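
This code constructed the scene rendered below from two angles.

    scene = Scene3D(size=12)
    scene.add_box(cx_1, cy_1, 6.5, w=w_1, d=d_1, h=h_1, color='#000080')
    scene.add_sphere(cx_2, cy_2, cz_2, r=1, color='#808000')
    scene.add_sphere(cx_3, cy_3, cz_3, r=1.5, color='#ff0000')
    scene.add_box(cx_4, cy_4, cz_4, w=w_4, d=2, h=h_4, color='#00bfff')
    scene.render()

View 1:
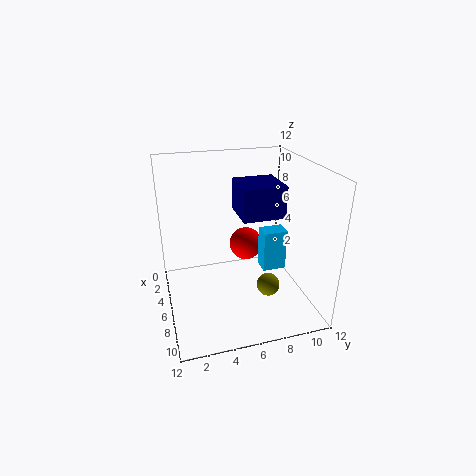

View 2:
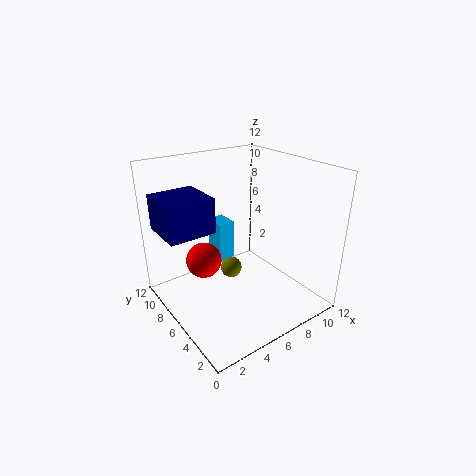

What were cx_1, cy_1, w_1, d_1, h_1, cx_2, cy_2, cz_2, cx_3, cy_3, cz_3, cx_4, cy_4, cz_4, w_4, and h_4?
cx_1 = 0.5; cy_1 = 7; w_1 = 4; d_1 = 4; h_1 = 3; cx_2 = 7; cy_2 = 8.5; cz_2 = 1.5; cx_3 = 3.5; cy_3 = 7.5; cz_3 = 4; cx_4 = 5.5; cy_4 = 8; cz_4 = 3; w_4 = 1.5; h_4 = 3.5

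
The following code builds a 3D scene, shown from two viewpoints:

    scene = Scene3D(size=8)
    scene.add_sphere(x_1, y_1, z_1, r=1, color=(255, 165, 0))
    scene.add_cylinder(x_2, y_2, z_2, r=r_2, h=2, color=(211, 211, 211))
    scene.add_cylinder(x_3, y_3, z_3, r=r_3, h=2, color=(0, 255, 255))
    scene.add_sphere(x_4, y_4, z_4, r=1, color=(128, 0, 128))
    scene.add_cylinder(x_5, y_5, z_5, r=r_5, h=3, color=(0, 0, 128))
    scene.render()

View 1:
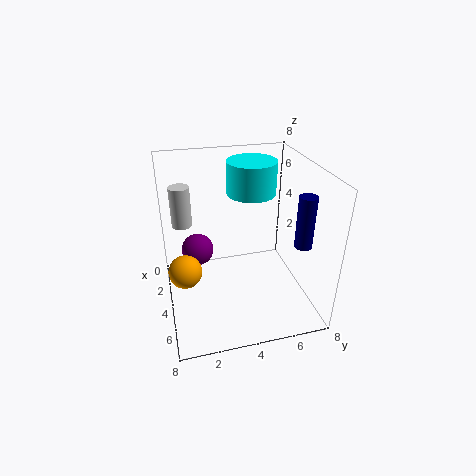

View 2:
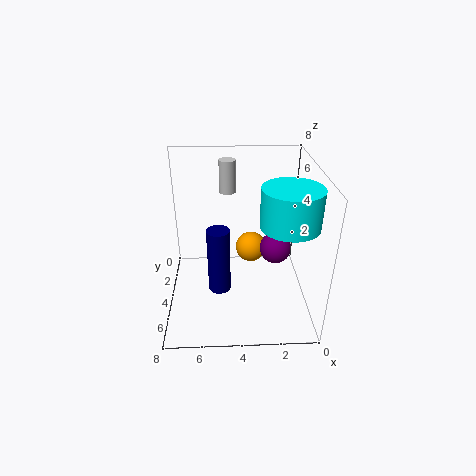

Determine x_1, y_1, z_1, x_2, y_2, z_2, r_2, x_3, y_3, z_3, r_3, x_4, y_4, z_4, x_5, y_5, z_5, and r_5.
x_1 = 3
y_1 = 1
z_1 = 1.5
x_2 = 4.5
y_2 = 1
z_2 = 5.5
r_2 = 0.5
x_3 = 1.5
y_3 = 5.5
z_3 = 5.5
r_3 = 1.5
x_4 = 1.5
y_4 = 2
z_4 = 2
x_5 = 5
y_5 = 7.5
z_5 = 3.5
r_5 = 0.5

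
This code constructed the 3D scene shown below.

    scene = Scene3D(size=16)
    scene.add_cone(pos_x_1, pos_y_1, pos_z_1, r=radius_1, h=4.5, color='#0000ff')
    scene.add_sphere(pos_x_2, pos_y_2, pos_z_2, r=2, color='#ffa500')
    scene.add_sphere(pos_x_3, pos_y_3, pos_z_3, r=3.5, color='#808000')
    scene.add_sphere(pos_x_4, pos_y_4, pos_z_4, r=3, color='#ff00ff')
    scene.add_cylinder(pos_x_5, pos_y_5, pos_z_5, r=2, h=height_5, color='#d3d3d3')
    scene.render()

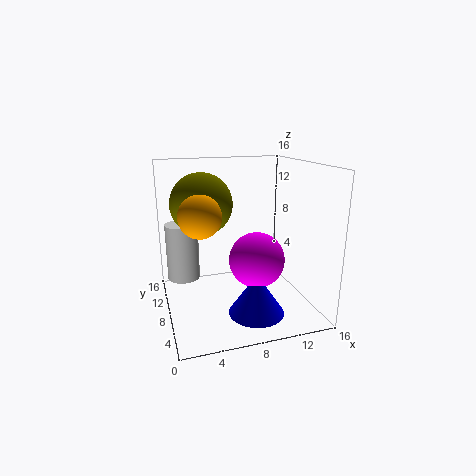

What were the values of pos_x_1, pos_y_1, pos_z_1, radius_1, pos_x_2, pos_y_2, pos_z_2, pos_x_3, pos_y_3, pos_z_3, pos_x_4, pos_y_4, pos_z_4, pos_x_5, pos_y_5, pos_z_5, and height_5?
pos_x_1 = 9; pos_y_1 = 4.5; pos_z_1 = 0.5; radius_1 = 3; pos_x_2 = 3; pos_y_2 = 3.5; pos_z_2 = 12; pos_x_3 = 4.5; pos_y_3 = 10.5; pos_z_3 = 11.5; pos_x_4 = 9.5; pos_y_4 = 6; pos_z_4 = 6; pos_x_5 = 2.5; pos_y_5 = 13.5; pos_z_5 = 1.5; height_5 = 7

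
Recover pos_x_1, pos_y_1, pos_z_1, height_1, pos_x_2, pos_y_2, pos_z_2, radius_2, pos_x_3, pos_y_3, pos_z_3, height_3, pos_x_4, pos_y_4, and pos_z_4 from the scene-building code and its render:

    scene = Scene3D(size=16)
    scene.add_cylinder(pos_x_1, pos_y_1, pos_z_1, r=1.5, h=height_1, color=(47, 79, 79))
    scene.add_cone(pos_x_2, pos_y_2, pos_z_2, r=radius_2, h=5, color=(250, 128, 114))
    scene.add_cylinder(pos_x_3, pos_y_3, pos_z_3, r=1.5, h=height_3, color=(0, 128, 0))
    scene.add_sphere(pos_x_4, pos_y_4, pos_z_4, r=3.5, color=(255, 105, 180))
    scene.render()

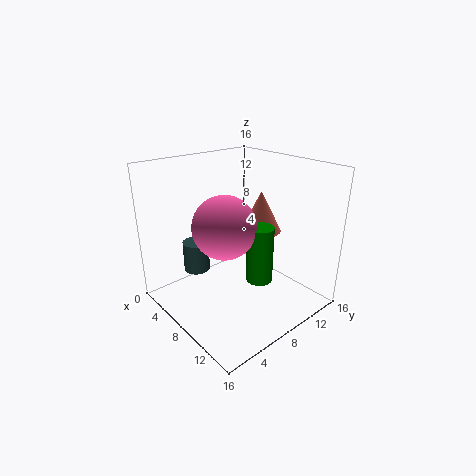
pos_x_1 = 4; pos_y_1 = 5; pos_z_1 = 3.5; height_1 = 3.5; pos_x_2 = 6.5; pos_y_2 = 13; pos_z_2 = 7; radius_2 = 2.5; pos_x_3 = 10; pos_y_3 = 9.5; pos_z_3 = 3; height_3 = 6.5; pos_x_4 = 7.5; pos_y_4 = 6.5; pos_z_4 = 9.5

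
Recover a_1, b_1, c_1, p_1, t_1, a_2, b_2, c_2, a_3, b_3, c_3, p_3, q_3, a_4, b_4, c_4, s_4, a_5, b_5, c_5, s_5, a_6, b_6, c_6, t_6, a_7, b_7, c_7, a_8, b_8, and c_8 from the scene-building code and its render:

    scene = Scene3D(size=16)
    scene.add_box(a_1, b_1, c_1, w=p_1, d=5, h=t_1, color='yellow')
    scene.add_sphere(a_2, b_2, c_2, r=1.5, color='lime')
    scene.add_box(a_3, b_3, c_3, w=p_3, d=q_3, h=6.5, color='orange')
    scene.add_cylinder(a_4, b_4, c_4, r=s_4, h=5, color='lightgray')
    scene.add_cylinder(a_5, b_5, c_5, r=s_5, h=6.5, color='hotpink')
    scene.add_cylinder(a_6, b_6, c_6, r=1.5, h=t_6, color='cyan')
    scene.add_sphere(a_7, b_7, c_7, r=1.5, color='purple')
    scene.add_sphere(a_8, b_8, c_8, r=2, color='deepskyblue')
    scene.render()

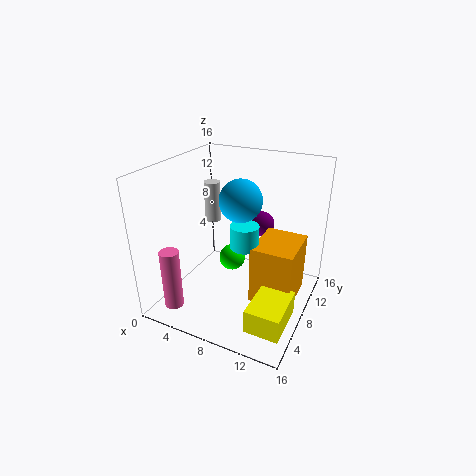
a_1 = 12
b_1 = 1
c_1 = 2
p_1 = 3.5
t_1 = 2.5
a_2 = 7
b_2 = 8.5
c_2 = 5
a_3 = 10.5
b_3 = 5.5
c_3 = 2
p_3 = 4.5
q_3 = 5.5
a_4 = 2.5
b_4 = 12
c_4 = 7.5
s_4 = 1
a_5 = 3.5
b_5 = 1.5
c_5 = 2
s_5 = 1
a_6 = 9.5
b_6 = 6.5
c_6 = 8
t_6 = 2.5
a_7 = 9
b_7 = 12.5
c_7 = 8
a_8 = 10
b_8 = 4.5
c_8 = 14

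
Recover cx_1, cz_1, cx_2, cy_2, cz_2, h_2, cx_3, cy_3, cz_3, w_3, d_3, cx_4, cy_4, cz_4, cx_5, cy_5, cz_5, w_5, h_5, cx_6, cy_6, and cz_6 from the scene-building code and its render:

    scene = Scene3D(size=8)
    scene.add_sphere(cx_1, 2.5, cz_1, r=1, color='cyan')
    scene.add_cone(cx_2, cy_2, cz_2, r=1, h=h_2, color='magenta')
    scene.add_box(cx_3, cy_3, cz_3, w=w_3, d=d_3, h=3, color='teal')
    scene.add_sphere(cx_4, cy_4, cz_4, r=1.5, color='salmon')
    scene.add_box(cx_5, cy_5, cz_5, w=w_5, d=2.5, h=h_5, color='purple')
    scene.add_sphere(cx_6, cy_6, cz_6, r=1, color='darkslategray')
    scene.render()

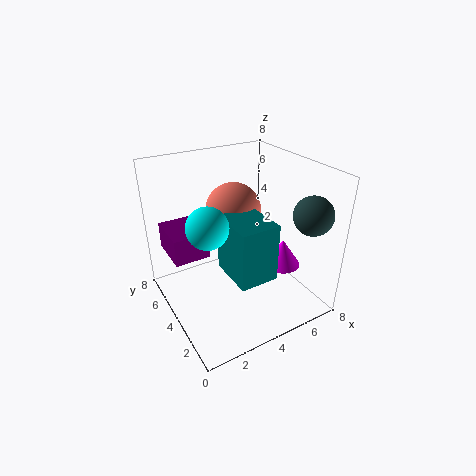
cx_1 = 1.5, cz_1 = 6, cx_2 = 6, cy_2 = 2.5, cz_2 = 2.5, h_2 = 1.5, cx_3 = 2.5, cy_3 = 1, cz_3 = 3, w_3 = 2, d_3 = 2.5, cx_4 = 4, cy_4 = 4.5, cz_4 = 5.5, cx_5 = 0.5, cy_5 = 4.5, cz_5 = 3, w_5 = 2, h_5 = 1.5, cx_6 = 6.5, cy_6 = 1, cz_6 = 6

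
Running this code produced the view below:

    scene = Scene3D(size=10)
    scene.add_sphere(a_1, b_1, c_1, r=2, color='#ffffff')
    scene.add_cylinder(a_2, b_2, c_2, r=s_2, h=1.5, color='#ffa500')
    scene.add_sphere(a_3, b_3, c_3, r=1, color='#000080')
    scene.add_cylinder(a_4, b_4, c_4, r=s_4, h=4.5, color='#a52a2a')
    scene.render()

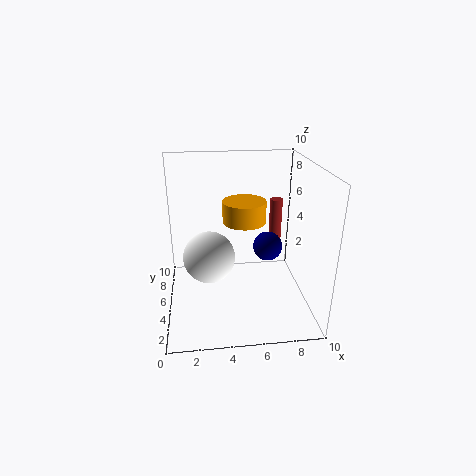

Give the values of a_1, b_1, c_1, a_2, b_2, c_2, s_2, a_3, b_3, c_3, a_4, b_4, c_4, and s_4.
a_1 = 3; b_1 = 7; c_1 = 2.5; a_2 = 5.5; b_2 = 5.5; c_2 = 6; s_2 = 1.5; a_3 = 7; b_3 = 4.5; c_3 = 4.5; a_4 = 8.5; b_4 = 8.5; c_4 = 2; s_4 = 0.5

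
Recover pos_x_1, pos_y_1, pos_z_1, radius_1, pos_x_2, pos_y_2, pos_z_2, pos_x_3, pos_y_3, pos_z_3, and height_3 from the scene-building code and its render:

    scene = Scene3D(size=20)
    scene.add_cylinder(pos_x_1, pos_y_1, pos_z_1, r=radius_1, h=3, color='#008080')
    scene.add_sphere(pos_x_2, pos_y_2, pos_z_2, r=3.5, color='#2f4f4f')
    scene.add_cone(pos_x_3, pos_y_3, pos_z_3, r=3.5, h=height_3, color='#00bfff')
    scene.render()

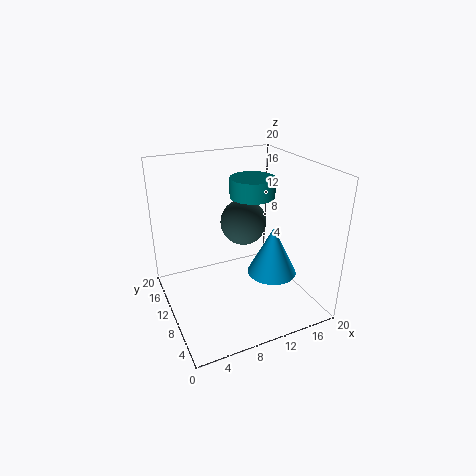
pos_x_1 = 15
pos_y_1 = 15.5
pos_z_1 = 13.5
radius_1 = 3.5
pos_x_2 = 13
pos_y_2 = 14.5
pos_z_2 = 10
pos_x_3 = 14.5
pos_y_3 = 8
pos_z_3 = 4.5
height_3 = 7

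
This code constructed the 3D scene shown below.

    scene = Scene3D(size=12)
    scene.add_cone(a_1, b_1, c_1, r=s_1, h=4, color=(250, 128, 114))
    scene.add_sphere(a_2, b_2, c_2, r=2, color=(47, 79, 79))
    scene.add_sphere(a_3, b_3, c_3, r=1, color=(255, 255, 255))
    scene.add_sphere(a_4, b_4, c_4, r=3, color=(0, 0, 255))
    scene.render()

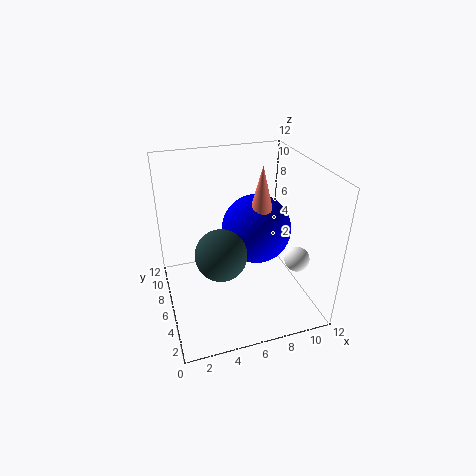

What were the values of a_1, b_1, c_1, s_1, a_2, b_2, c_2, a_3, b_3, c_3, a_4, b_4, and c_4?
a_1 = 8; b_1 = 6; c_1 = 8; s_1 = 1; a_2 = 4; b_2 = 4; c_2 = 6; a_3 = 10; b_3 = 3; c_3 = 5; a_4 = 8; b_4 = 7; c_4 = 6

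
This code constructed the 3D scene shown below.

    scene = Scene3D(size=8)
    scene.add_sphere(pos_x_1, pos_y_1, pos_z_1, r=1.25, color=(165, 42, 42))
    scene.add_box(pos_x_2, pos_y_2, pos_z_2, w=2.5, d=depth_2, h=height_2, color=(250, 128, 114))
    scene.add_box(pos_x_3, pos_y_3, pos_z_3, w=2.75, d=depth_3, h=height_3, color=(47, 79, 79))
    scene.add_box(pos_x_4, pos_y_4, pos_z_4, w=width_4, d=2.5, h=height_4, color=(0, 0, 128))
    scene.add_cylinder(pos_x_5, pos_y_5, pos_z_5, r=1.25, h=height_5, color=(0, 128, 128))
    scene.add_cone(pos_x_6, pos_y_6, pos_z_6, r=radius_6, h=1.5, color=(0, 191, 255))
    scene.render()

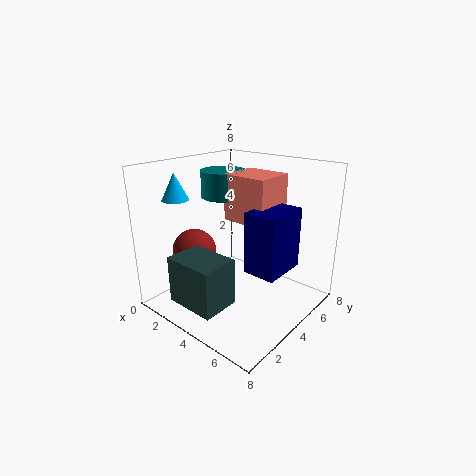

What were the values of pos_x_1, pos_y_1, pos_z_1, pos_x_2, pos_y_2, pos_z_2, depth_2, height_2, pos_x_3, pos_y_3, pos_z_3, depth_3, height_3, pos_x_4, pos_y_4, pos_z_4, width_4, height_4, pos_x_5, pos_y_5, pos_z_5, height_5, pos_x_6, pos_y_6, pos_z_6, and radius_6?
pos_x_1 = 1.75, pos_y_1 = 2.75, pos_z_1 = 3, pos_x_2 = 3.25, pos_y_2 = 3.75, pos_z_2 = 5, depth_2 = 2.25, height_2 = 2.5, pos_x_3 = 2.5, pos_y_3 = 0.25, pos_z_3 = 1.25, depth_3 = 2, height_3 = 2.5, pos_x_4 = 5.25, pos_y_4 = 3, pos_z_4 = 2.75, width_4 = 1.75, height_4 = 3.25, pos_x_5 = 2.5, pos_y_5 = 4.5, pos_z_5 = 6, height_5 = 1.5, pos_x_6 = 1, pos_y_6 = 2.25, pos_z_6 = 6, radius_6 = 0.75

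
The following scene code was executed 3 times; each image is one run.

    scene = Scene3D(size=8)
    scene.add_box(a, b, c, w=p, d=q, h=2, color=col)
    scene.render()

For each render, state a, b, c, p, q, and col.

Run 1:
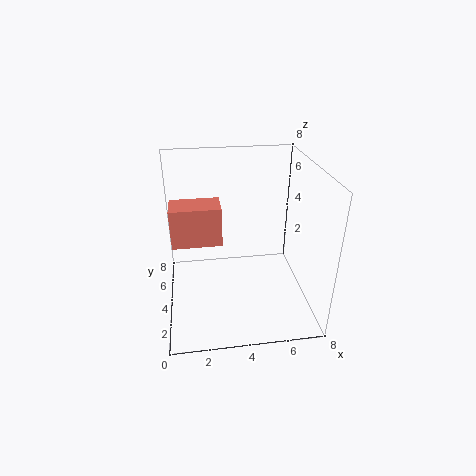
a = 0.5; b = 2.5; c = 4.5; p = 2.5; q = 1.5; col = 'salmon'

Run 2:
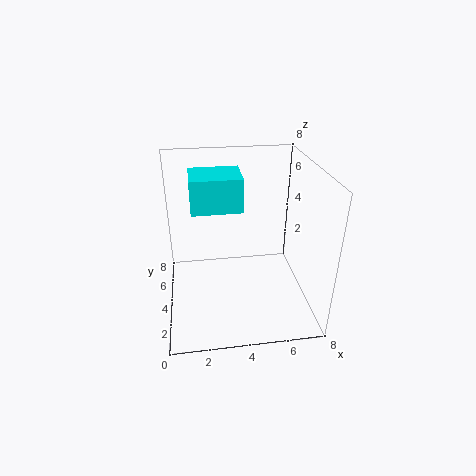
a = 1.5; b = 5; c = 5; p = 3; q = 2.5; col = 'cyan'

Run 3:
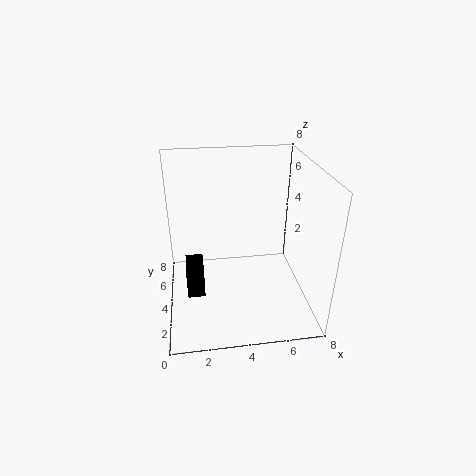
a = 1; b = 3.5; c = 0.5; p = 1; q = 1.5; col = 'black'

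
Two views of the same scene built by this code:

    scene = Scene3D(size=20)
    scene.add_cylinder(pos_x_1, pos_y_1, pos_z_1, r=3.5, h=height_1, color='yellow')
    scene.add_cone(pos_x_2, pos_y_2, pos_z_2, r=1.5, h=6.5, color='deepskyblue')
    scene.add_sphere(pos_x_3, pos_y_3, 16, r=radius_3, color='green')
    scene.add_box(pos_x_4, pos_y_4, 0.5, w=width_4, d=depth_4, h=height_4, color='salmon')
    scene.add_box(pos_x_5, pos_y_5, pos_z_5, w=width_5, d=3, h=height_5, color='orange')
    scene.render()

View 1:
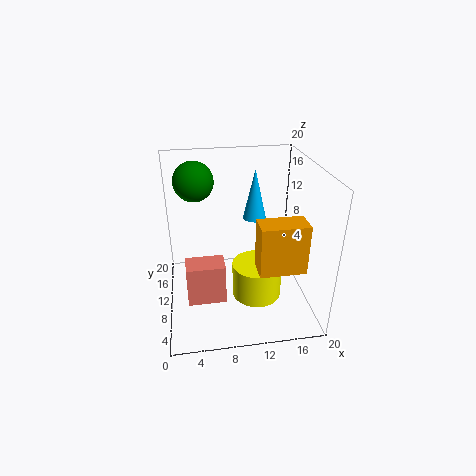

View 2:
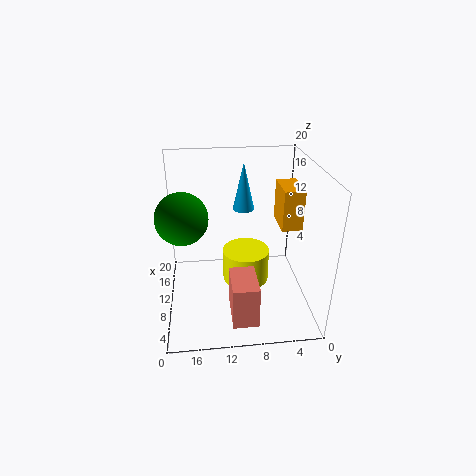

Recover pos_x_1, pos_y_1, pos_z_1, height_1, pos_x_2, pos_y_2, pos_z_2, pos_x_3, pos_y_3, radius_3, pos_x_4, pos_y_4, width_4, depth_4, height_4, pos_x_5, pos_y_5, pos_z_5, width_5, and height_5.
pos_x_1 = 12.5; pos_y_1 = 8.5; pos_z_1 = 1.5; height_1 = 5; pos_x_2 = 12; pos_y_2 = 9; pos_z_2 = 13.5; pos_x_3 = 4.5; pos_y_3 = 17; radius_3 = 3; pos_x_4 = 2.5; pos_y_4 = 8; width_4 = 5.5; depth_4 = 3.5; height_4 = 6; pos_x_5 = 11; pos_y_5 = 0.5; pos_z_5 = 10; width_5 = 5.5; height_5 = 6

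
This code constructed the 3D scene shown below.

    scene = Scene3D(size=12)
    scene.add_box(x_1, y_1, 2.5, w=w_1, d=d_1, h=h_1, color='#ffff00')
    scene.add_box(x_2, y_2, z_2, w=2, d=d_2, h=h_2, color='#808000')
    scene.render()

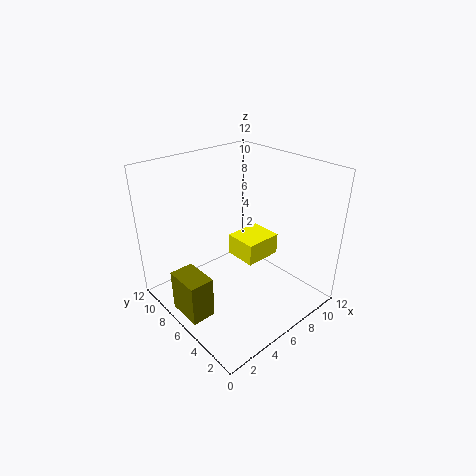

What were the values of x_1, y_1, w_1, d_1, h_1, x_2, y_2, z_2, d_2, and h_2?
x_1 = 7.5; y_1 = 6; w_1 = 3.5; d_1 = 3; h_1 = 2; x_2 = 0.5; y_2 = 5; z_2 = 0.5; d_2 = 3; h_2 = 3.5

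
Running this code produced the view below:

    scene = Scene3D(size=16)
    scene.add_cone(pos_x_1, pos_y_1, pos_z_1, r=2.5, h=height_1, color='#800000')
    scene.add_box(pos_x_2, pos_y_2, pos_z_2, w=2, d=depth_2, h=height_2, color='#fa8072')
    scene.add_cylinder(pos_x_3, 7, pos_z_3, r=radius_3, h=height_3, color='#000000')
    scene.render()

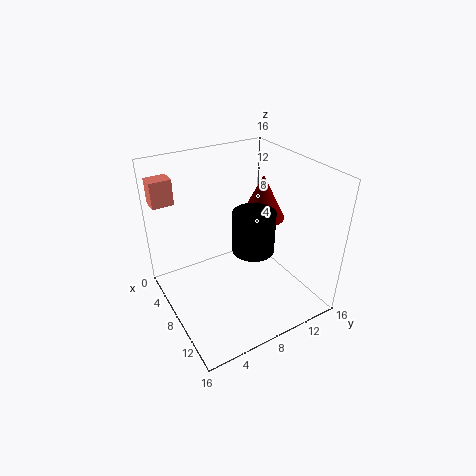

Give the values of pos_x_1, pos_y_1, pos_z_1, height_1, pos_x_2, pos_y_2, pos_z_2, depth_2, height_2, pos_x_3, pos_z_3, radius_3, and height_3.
pos_x_1 = 7.5; pos_y_1 = 11.5; pos_z_1 = 9.5; height_1 = 5; pos_x_2 = 0.5; pos_y_2 = 0.5; pos_z_2 = 11; depth_2 = 2.5; height_2 = 3; pos_x_3 = 12.5; pos_z_3 = 9.5; radius_3 = 2; height_3 = 4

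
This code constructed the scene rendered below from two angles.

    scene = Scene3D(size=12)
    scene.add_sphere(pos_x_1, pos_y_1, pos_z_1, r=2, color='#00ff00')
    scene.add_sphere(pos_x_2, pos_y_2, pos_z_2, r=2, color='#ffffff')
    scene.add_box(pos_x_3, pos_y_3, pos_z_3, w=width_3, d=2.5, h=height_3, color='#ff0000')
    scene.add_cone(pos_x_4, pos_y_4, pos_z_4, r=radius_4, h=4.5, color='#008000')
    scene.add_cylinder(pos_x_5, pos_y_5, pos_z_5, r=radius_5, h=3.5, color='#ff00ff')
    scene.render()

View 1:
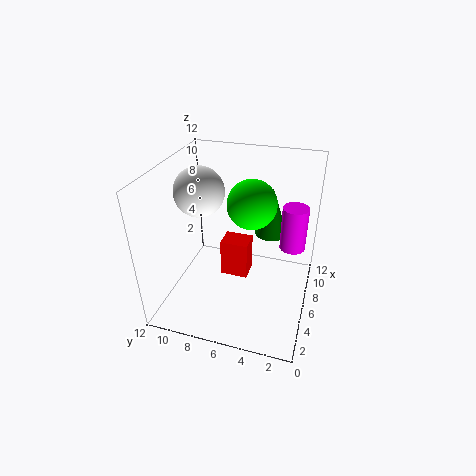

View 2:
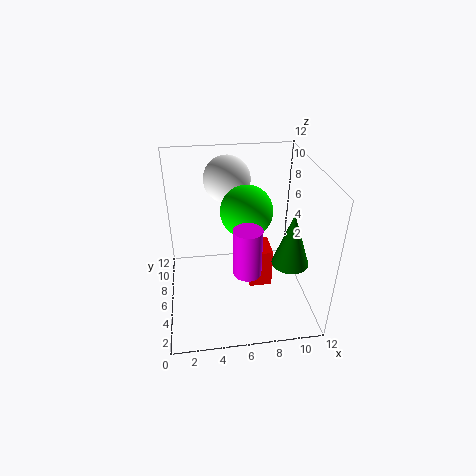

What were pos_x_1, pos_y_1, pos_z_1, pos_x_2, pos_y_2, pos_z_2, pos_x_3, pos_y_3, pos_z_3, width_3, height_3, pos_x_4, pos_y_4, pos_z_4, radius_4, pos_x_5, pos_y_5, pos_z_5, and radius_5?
pos_x_1 = 6.5, pos_y_1 = 5, pos_z_1 = 9, pos_x_2 = 5.5, pos_y_2 = 9, pos_z_2 = 10, pos_x_3 = 7, pos_y_3 = 5.5, pos_z_3 = 1, width_3 = 2, height_3 = 3.5, pos_x_4 = 10, pos_y_4 = 4, pos_z_4 = 4.5, radius_4 = 1.5, pos_x_5 = 6, pos_y_5 = 1.5, pos_z_5 = 6, radius_5 = 1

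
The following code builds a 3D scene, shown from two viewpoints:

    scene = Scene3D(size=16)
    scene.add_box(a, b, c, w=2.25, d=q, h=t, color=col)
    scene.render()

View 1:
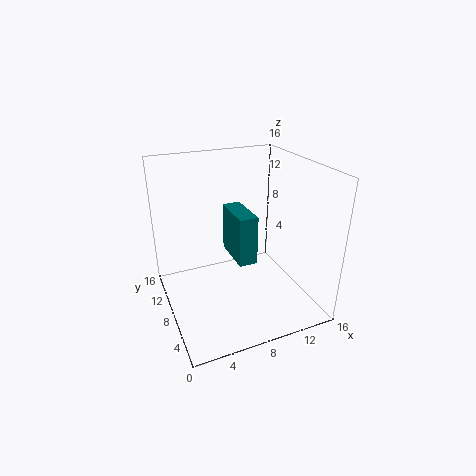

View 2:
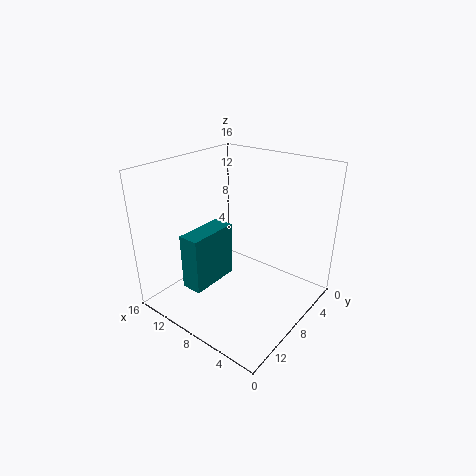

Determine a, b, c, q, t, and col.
a = 8.5
b = 8.5
c = 3.75
q = 5.5
t = 6
col = 'teal'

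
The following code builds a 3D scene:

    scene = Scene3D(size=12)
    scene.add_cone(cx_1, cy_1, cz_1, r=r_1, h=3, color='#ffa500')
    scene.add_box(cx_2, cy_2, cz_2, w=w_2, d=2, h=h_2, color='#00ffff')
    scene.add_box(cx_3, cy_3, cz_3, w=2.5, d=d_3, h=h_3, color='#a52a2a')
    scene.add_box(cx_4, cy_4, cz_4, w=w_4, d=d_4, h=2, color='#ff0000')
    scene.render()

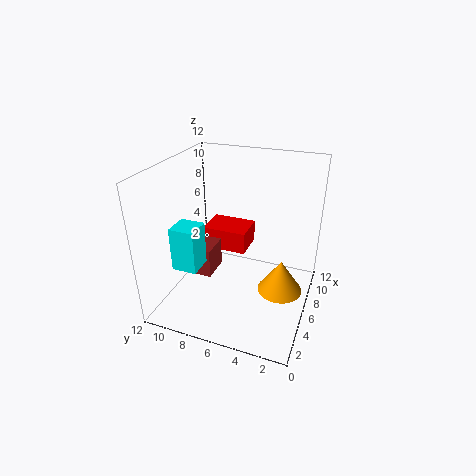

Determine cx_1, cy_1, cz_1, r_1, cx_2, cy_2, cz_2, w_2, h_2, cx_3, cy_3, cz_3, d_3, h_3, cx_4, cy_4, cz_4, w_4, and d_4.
cx_1 = 7.5; cy_1 = 2.5; cz_1 = 0.5; r_1 = 2; cx_2 = 2; cy_2 = 8; cz_2 = 4.5; w_2 = 2; h_2 = 3.5; cx_3 = 4.5; cy_3 = 8; cz_3 = 2.5; d_3 = 2; h_3 = 2.5; cx_4 = 7.5; cy_4 = 6; cz_4 = 3.5; w_4 = 3; d_4 = 4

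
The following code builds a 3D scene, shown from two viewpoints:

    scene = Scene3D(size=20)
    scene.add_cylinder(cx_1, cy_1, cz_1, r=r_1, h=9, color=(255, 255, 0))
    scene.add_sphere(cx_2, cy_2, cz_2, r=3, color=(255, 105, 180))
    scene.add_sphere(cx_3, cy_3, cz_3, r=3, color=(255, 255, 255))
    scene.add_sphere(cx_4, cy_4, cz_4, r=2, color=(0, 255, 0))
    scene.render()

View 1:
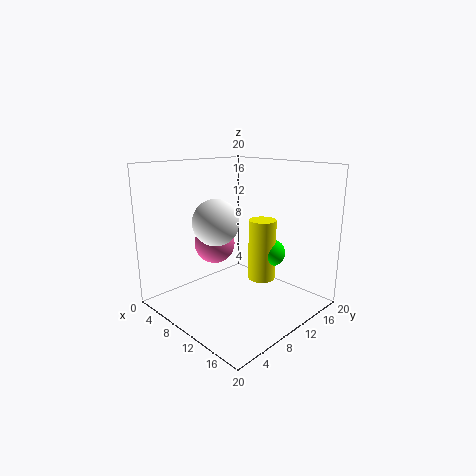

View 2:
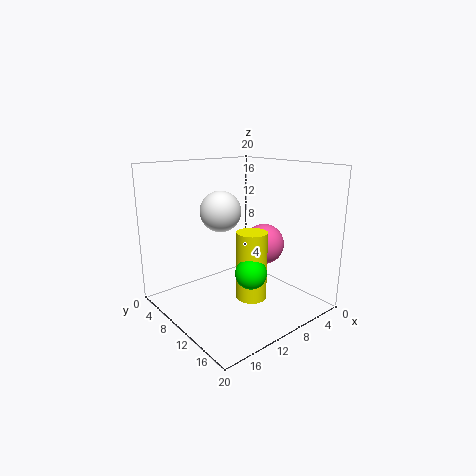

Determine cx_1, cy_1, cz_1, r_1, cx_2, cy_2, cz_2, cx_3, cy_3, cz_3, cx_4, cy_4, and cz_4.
cx_1 = 11; cy_1 = 14; cz_1 = 3; r_1 = 2; cx_2 = 5; cy_2 = 10; cz_2 = 8; cx_3 = 10; cy_3 = 6; cz_3 = 13; cx_4 = 12; cy_4 = 15; cz_4 = 7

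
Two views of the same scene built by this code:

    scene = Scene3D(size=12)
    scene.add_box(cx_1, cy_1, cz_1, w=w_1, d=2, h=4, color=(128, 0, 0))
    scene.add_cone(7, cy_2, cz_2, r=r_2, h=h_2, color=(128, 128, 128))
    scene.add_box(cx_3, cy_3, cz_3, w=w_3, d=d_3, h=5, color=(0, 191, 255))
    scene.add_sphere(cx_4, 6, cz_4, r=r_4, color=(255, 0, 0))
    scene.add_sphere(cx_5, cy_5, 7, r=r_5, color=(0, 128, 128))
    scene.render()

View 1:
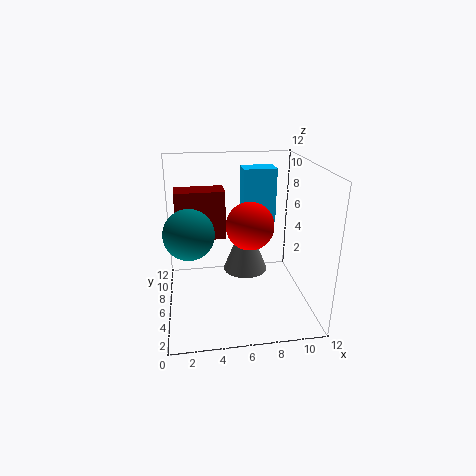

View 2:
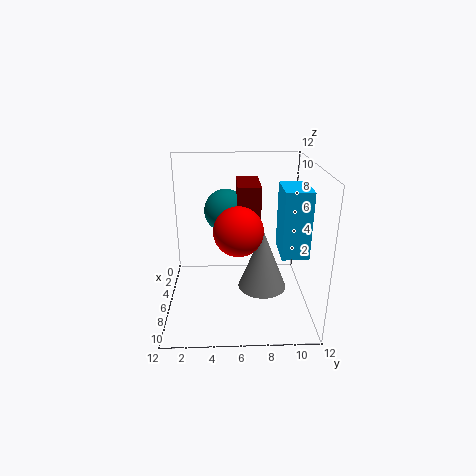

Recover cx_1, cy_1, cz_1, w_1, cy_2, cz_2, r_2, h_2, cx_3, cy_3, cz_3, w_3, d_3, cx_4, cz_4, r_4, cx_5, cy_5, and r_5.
cx_1 = 1, cy_1 = 6, cz_1 = 6, w_1 = 4, cy_2 = 8, cz_2 = 2, r_2 = 2, h_2 = 5, cx_3 = 7, cy_3 = 9, cz_3 = 6, w_3 = 3, d_3 = 2, cx_4 = 7, cz_4 = 7, r_4 = 2, cx_5 = 2, cy_5 = 5, r_5 = 2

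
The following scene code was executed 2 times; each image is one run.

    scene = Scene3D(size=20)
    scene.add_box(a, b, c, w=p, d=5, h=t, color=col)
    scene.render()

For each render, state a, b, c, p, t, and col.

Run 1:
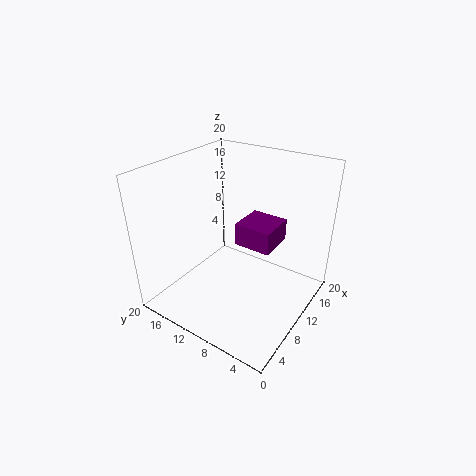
a = 8.5
b = 4.5
c = 10
p = 5
t = 3
col = 'purple'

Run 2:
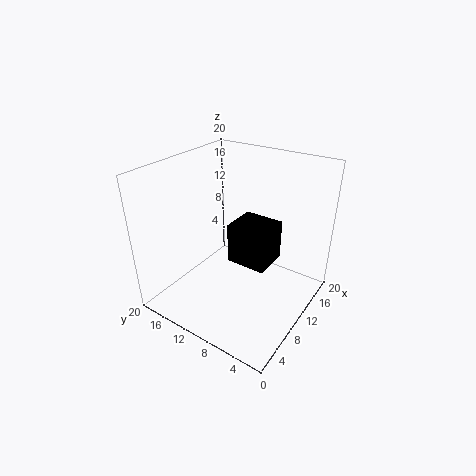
a = 5.5
b = 3.5
c = 9.5
p = 4.5
t = 5
col = 'black'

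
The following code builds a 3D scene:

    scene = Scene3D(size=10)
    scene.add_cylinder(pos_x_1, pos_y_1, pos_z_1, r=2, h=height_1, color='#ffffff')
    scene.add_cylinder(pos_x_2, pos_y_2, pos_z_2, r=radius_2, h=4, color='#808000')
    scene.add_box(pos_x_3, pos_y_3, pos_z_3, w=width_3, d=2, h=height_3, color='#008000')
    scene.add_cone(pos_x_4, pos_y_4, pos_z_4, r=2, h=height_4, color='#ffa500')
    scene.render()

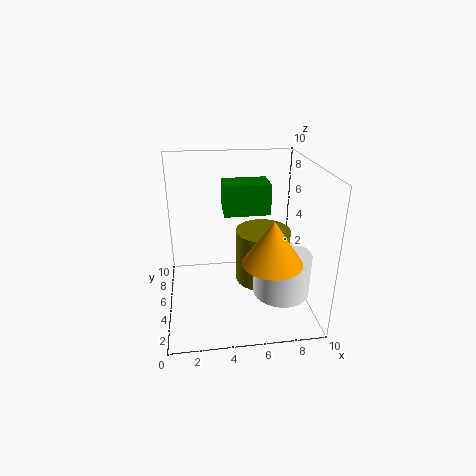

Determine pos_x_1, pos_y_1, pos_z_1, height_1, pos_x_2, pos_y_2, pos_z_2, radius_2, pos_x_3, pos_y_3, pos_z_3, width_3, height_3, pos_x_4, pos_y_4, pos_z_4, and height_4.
pos_x_1 = 8, pos_y_1 = 4, pos_z_1 = 1, height_1 = 3, pos_x_2 = 7, pos_y_2 = 6, pos_z_2 = 1, radius_2 = 2, pos_x_3 = 4, pos_y_3 = 4, pos_z_3 = 7, width_3 = 3, height_3 = 2, pos_x_4 = 7, pos_y_4 = 3, pos_z_4 = 4, height_4 = 3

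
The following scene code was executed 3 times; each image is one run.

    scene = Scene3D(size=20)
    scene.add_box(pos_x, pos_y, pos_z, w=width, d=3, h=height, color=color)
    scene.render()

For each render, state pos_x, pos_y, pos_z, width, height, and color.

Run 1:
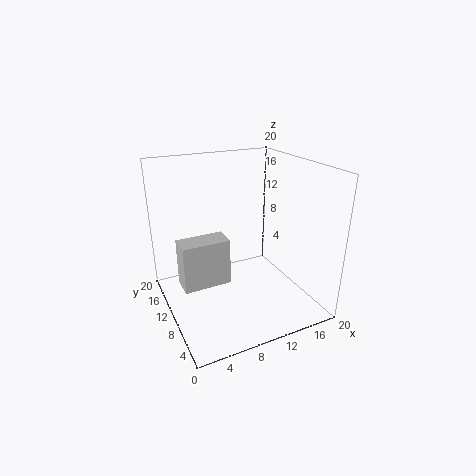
pos_x = 1
pos_y = 6
pos_z = 6
width = 6
height = 6
color = 'lightgray'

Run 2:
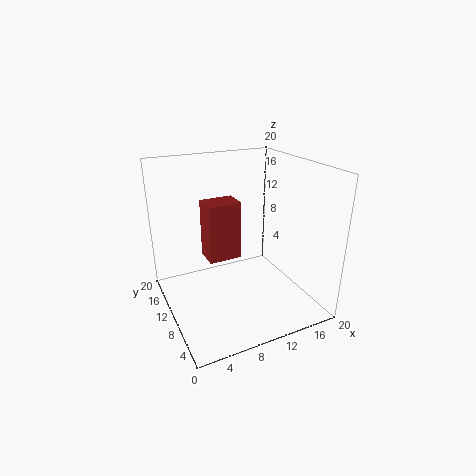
pos_x = 4
pos_y = 5
pos_z = 10
width = 4
height = 7
color = 'brown'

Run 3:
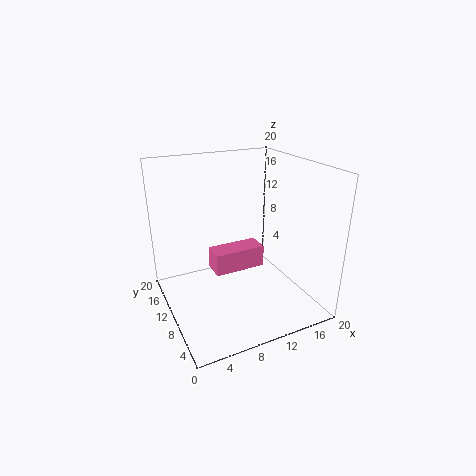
pos_x = 6
pos_y = 8
pos_z = 6
width = 7
height = 3
color = 'hotpink'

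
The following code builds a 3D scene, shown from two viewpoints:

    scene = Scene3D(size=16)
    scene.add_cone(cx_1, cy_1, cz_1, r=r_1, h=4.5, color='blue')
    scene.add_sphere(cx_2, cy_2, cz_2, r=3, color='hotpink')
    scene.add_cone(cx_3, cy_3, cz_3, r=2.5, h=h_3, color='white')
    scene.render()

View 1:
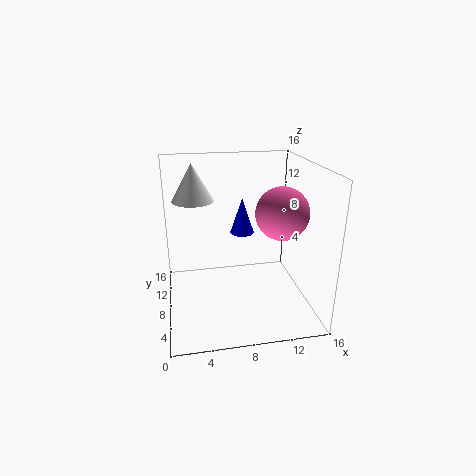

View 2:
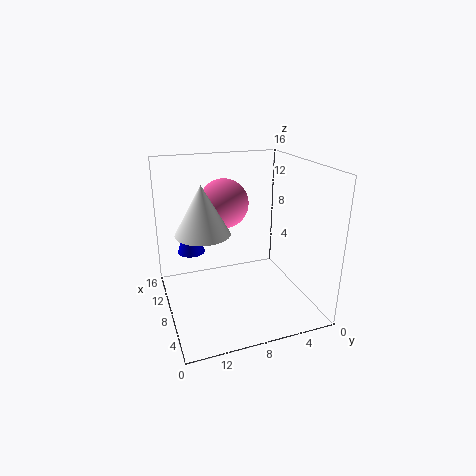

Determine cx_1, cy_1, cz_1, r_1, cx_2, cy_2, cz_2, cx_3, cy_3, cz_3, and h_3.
cx_1 = 9.5, cy_1 = 13, cz_1 = 6.5, r_1 = 1.5, cx_2 = 13, cy_2 = 8, cz_2 = 10.5, cx_3 = 3.5, cy_3 = 13, cz_3 = 11, h_3 = 4.5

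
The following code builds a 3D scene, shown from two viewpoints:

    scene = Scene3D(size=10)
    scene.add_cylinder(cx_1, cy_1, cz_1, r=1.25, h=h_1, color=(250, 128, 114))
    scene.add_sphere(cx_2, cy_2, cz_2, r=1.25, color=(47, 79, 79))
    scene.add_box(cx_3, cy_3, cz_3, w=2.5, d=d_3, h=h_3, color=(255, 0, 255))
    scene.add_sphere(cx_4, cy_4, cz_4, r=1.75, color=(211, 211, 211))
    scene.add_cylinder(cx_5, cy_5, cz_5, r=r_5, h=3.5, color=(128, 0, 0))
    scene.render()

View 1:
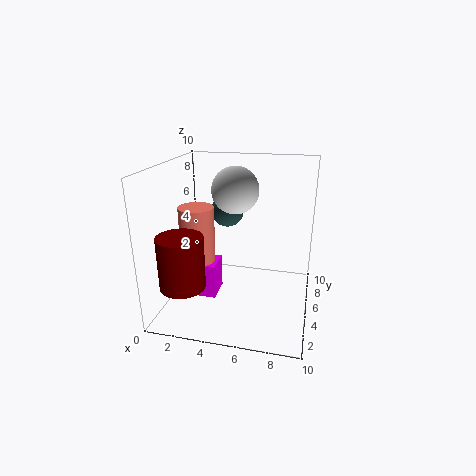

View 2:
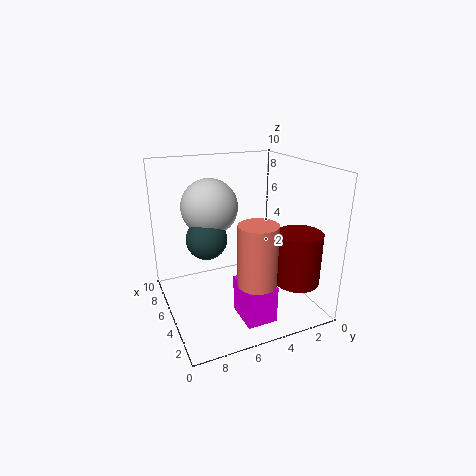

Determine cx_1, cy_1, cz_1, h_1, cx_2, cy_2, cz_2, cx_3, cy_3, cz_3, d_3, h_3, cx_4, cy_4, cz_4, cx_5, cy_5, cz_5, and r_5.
cx_1 = 2; cy_1 = 5; cz_1 = 3; h_1 = 4; cx_2 = 3.5; cy_2 = 7.75; cz_2 = 6; cx_3 = 1; cy_3 = 4; cz_3 = 0.5; d_3 = 2; h_3 = 2.5; cx_4 = 4.25; cy_4 = 7.25; cz_4 = 7.75; cx_5 = 2; cy_5 = 2; cz_5 = 2.5; r_5 = 1.5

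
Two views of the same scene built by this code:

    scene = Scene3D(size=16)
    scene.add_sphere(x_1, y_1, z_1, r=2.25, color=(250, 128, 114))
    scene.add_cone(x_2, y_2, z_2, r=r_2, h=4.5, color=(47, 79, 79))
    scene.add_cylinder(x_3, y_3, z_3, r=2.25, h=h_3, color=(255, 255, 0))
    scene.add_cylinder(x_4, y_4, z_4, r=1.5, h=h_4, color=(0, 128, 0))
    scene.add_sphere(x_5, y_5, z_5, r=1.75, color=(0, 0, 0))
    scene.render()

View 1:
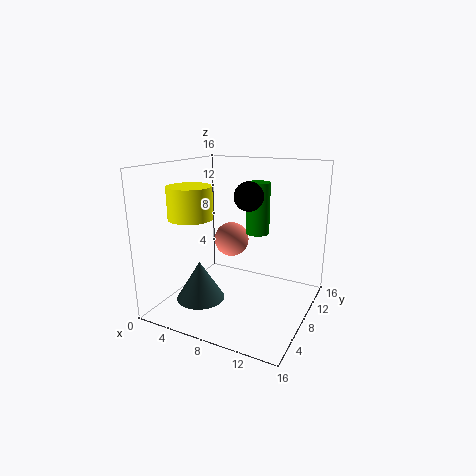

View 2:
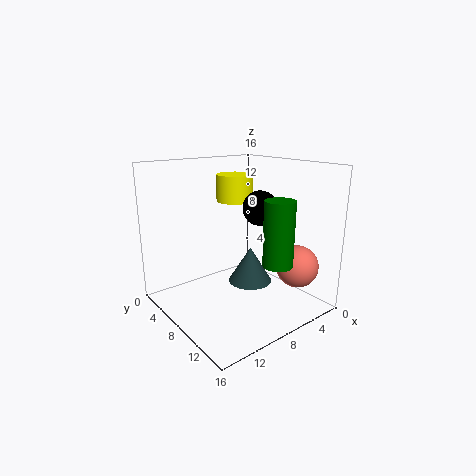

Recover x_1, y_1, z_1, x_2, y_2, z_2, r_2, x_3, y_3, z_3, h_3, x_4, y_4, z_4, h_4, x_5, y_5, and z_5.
x_1 = 4.25; y_1 = 13.5; z_1 = 5.5; x_2 = 4.25; y_2 = 5.75; z_2 = 0.75; r_2 = 2.75; x_3 = 5; y_3 = 3.5; z_3 = 11; h_3 = 3.25; x_4 = 7.75; y_4 = 14; z_4 = 6.75; h_4 = 6.5; x_5 = 7.75; y_5 = 11.25; z_5 = 12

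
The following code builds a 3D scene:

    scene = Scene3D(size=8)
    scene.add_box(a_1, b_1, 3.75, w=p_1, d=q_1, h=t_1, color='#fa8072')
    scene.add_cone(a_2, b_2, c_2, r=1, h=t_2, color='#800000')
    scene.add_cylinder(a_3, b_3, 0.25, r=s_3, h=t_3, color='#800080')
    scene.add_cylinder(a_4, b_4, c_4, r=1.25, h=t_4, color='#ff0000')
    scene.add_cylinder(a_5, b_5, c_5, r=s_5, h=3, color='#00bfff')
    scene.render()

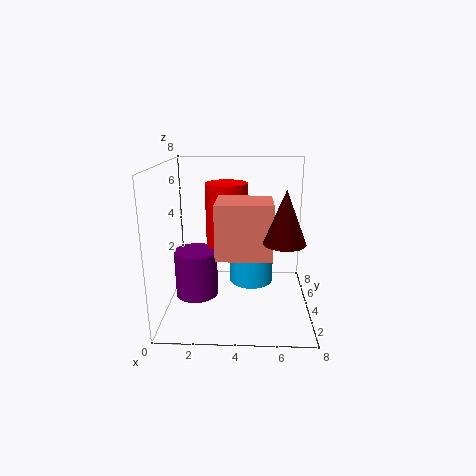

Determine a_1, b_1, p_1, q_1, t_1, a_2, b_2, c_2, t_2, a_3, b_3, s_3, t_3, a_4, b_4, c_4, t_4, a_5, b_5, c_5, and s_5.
a_1 = 3; b_1 = 1.25; p_1 = 2.75; q_1 = 2.25; t_1 = 2.75; a_2 = 6.25; b_2 = 1.25; c_2 = 4.75; t_2 = 2.5; a_3 = 1.5; b_3 = 4.5; s_3 = 1.25; t_3 = 2.75; a_4 = 3.25; b_4 = 5.75; c_4 = 2.75; t_4 = 4; a_5 = 4.75; b_5 = 4.5; c_5 = 1.25; s_5 = 1.25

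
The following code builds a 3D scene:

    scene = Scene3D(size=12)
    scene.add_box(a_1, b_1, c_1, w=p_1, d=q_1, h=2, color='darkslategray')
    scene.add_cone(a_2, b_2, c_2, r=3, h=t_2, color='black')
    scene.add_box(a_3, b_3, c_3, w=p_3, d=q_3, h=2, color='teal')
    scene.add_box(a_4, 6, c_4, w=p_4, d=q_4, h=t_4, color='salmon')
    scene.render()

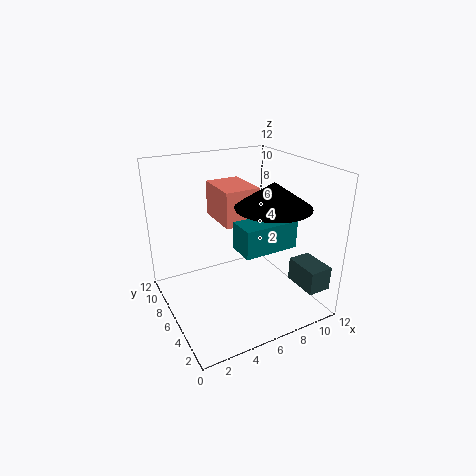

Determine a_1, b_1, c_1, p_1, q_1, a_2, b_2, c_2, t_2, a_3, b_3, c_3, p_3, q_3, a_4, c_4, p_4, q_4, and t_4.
a_1 = 10; b_1 = 1; c_1 = 2; p_1 = 2; q_1 = 3; a_2 = 8; b_2 = 4; c_2 = 9; t_2 = 2; a_3 = 4; b_3 = 1; c_3 = 7; p_3 = 4; q_3 = 2; a_4 = 5; c_4 = 7; p_4 = 3; q_4 = 4; t_4 = 3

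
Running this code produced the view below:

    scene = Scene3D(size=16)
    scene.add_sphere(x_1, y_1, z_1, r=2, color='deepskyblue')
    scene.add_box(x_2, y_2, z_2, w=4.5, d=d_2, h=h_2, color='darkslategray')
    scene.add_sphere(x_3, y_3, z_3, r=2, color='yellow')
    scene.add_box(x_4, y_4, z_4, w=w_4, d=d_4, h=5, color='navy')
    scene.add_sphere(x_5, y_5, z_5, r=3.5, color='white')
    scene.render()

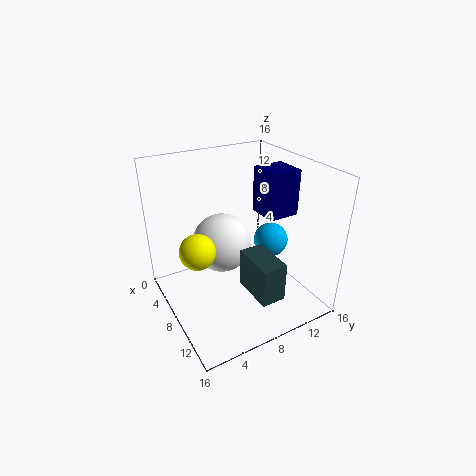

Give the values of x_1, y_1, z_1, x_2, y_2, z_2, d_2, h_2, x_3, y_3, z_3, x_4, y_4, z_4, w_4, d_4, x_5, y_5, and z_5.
x_1 = 8
y_1 = 12.5
z_1 = 6.5
x_2 = 11
y_2 = 6.5
z_2 = 4.5
d_2 = 2.5
h_2 = 4
x_3 = 7
y_3 = 3.5
z_3 = 7
x_4 = 7
y_4 = 10.5
z_4 = 10.5
w_4 = 3.5
d_4 = 3.5
x_5 = 5
y_5 = 7.5
z_5 = 6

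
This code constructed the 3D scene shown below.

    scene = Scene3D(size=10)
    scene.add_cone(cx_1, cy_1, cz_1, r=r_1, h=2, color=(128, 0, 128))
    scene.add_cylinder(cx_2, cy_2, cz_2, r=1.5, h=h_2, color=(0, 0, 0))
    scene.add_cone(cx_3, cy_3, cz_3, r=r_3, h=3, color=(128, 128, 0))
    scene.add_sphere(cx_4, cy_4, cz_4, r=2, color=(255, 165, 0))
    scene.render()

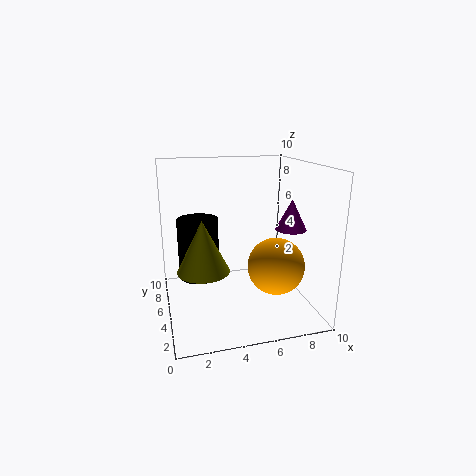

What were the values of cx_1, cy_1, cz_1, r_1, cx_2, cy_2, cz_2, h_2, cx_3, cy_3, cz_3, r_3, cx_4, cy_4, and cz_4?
cx_1 = 8; cy_1 = 3; cz_1 = 6; r_1 = 1; cx_2 = 2.5; cy_2 = 7; cz_2 = 1.5; h_2 = 4.5; cx_3 = 2; cy_3 = 1.5; cz_3 = 4.5; r_3 = 1.5; cx_4 = 7.5; cy_4 = 4; cz_4 = 3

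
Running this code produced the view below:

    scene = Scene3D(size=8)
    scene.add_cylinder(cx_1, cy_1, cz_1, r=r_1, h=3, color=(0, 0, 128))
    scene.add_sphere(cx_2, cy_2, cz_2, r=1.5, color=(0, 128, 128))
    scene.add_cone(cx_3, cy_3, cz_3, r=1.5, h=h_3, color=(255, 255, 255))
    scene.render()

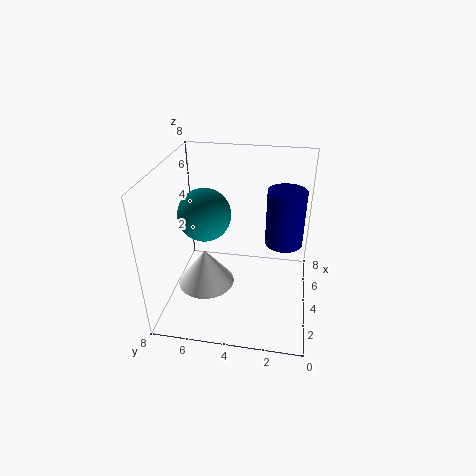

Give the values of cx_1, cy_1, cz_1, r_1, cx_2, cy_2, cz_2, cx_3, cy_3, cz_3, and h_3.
cx_1 = 4
cy_1 = 1.5
cz_1 = 4
r_1 = 1
cx_2 = 4.5
cy_2 = 6
cz_2 = 5
cx_3 = 2.5
cy_3 = 5.5
cz_3 = 2
h_3 = 2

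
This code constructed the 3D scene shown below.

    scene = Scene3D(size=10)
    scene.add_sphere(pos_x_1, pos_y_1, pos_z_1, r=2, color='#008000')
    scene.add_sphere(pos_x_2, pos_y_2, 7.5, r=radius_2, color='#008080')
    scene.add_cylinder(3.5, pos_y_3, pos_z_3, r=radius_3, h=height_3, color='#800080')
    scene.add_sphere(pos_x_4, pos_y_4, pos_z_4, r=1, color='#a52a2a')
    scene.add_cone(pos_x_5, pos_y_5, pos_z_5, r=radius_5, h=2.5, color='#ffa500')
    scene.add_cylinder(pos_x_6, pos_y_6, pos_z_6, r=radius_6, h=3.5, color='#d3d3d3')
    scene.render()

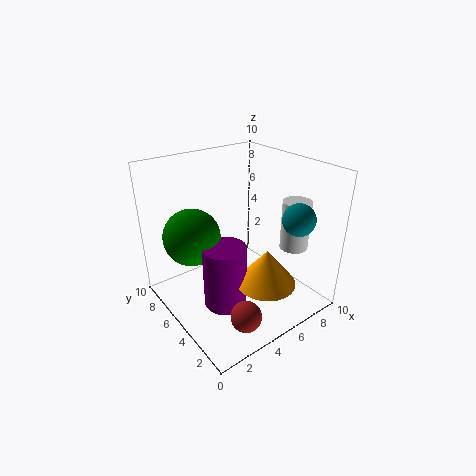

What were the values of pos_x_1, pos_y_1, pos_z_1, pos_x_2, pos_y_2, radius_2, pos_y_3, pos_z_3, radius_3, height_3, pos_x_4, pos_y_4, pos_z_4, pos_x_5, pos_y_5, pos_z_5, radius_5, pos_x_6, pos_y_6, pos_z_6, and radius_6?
pos_x_1 = 2.5
pos_y_1 = 7
pos_z_1 = 5
pos_x_2 = 6.5
pos_y_2 = 1
radius_2 = 1
pos_y_3 = 4.5
pos_z_3 = 0.5
radius_3 = 1.5
height_3 = 4.5
pos_x_4 = 3
pos_y_4 = 1.5
pos_z_4 = 1.5
pos_x_5 = 5.5
pos_y_5 = 2.5
pos_z_5 = 2.5
radius_5 = 2
pos_x_6 = 8.5
pos_y_6 = 3
pos_z_6 = 4
radius_6 = 1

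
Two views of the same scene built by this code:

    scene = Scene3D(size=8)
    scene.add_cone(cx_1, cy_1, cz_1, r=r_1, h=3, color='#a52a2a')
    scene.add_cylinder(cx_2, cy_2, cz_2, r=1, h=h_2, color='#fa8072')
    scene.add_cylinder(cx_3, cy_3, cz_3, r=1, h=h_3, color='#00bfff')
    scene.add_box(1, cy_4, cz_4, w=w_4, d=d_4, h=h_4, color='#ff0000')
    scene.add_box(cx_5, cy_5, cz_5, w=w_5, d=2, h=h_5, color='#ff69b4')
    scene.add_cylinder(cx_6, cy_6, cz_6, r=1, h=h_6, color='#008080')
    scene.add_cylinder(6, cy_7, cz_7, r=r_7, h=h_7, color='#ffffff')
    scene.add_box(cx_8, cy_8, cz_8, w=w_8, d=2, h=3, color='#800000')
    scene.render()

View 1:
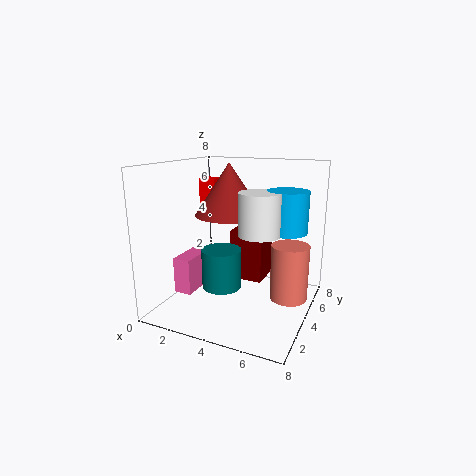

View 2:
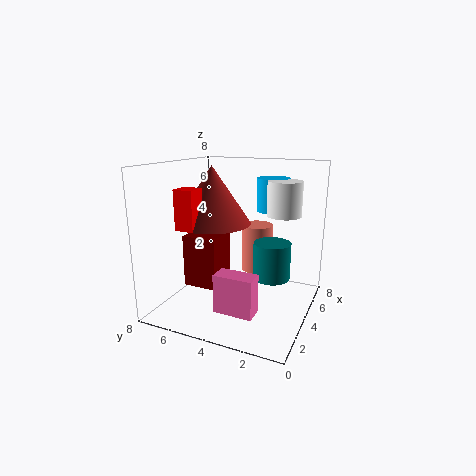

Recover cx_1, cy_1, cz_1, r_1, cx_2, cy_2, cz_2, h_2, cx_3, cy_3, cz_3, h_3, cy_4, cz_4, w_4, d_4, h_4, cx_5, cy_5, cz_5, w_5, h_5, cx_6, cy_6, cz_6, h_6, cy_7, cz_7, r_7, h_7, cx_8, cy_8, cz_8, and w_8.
cx_1 = 3; cy_1 = 5; cz_1 = 5; r_1 = 2; cx_2 = 7; cy_2 = 4; cz_2 = 1; h_2 = 3; cx_3 = 7; cy_3 = 3; cz_3 = 5; h_3 = 2; cy_4 = 5; cz_4 = 5; w_4 = 1; d_4 = 1; h_4 = 2; cx_5 = 1; cy_5 = 2; cz_5 = 1; w_5 = 1; h_5 = 2; cx_6 = 4; cy_6 = 2; cz_6 = 2; h_6 = 2; cy_7 = 2; cz_7 = 5; r_7 = 1; h_7 = 2; cx_8 = 3; cy_8 = 5; cz_8 = 1; w_8 = 2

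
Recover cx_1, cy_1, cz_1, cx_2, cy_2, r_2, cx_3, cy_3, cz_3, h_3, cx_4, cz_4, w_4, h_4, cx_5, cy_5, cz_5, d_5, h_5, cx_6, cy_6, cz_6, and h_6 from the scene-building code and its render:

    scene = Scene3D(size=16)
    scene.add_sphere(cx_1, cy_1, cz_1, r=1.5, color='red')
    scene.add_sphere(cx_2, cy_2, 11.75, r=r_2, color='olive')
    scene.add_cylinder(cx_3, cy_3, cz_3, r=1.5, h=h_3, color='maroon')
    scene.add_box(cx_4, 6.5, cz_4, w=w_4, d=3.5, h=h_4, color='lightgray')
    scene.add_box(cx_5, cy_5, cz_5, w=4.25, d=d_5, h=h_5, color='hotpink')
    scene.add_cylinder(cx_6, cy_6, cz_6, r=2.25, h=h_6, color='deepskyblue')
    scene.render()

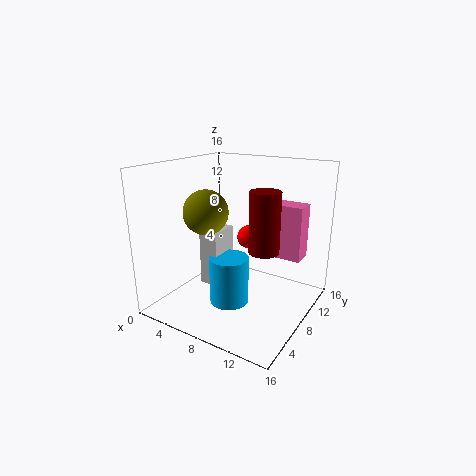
cx_1 = 6.25
cy_1 = 13.5
cz_1 = 6
cx_2 = 6.75
cy_2 = 4
r_2 = 2.25
cx_3 = 12.5
cy_3 = 5.5
cz_3 = 8.25
h_3 = 6
cx_4 = 3.75
cz_4 = 2
w_4 = 2.25
h_4 = 6.5
cx_5 = 10.75
cy_5 = 8.5
cz_5 = 6.5
d_5 = 2.25
h_5 = 5.75
cx_6 = 7.25
cy_6 = 7.25
cz_6 = 0.25
h_6 = 5.5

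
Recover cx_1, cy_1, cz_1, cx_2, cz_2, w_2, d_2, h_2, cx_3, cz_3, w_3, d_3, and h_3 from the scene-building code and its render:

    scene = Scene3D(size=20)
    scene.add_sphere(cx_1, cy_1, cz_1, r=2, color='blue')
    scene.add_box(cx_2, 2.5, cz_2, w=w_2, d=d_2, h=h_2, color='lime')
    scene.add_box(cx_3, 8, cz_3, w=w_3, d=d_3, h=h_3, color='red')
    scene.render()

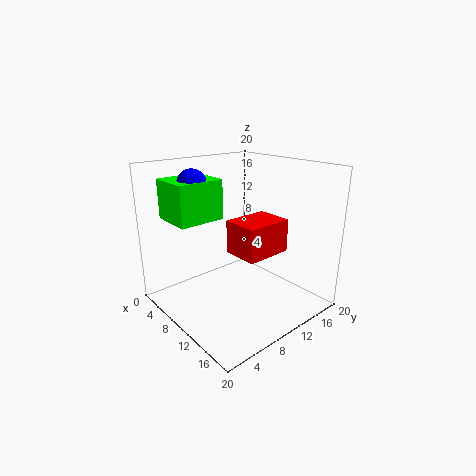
cx_1 = 6, cy_1 = 5.5, cz_1 = 17.5, cx_2 = 2, cz_2 = 12.5, w_2 = 6, d_2 = 6.5, h_2 = 5.5, cx_3 = 10, cz_3 = 8.5, w_3 = 5, d_3 = 6.5, h_3 = 4.5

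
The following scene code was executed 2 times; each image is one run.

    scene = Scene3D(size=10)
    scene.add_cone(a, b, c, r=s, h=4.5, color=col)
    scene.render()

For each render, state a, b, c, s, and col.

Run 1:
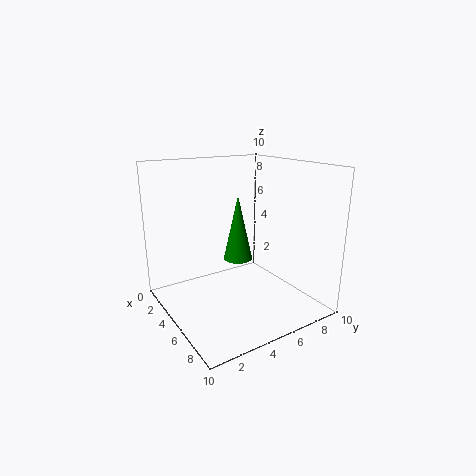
a = 5
b = 5
c = 3.5
s = 1
col = 'green'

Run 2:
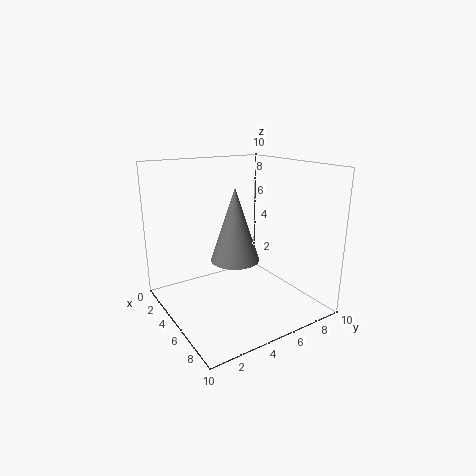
a = 7
b = 3.5
c = 4.5
s = 1.5
col = 'gray'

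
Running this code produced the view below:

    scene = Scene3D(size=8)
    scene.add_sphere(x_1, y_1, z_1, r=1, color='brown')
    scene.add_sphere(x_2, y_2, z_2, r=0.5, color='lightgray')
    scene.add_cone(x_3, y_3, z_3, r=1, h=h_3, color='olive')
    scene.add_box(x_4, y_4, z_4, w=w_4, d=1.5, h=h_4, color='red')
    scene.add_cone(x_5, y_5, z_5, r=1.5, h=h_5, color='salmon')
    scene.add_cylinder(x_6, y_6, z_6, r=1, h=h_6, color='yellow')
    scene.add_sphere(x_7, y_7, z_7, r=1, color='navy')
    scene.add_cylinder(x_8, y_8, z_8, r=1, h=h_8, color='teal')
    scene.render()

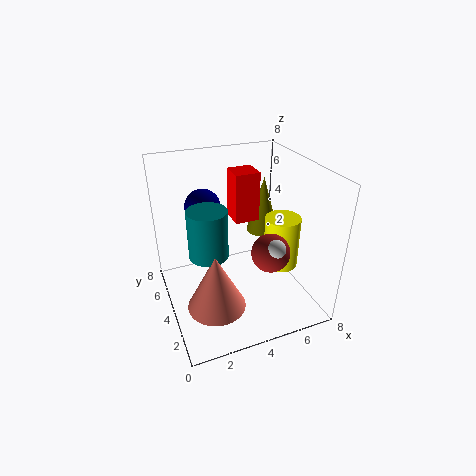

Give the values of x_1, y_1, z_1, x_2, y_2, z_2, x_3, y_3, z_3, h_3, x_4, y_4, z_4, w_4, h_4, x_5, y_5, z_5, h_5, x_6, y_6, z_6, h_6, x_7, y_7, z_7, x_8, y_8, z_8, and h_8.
x_1 = 5
y_1 = 2
z_1 = 4
x_2 = 5
y_2 = 1.5
z_2 = 4.5
x_3 = 6.5
y_3 = 6
z_3 = 3
h_3 = 3.5
x_4 = 4.5
y_4 = 5.5
z_4 = 4
w_4 = 1.5
h_4 = 3
x_5 = 2
y_5 = 2
z_5 = 1.5
h_5 = 3
x_6 = 6.5
y_6 = 3.5
z_6 = 2
h_6 = 3
x_7 = 2.5
y_7 = 5.5
z_7 = 5.5
x_8 = 2
y_8 = 3
z_8 = 4
h_8 = 2.5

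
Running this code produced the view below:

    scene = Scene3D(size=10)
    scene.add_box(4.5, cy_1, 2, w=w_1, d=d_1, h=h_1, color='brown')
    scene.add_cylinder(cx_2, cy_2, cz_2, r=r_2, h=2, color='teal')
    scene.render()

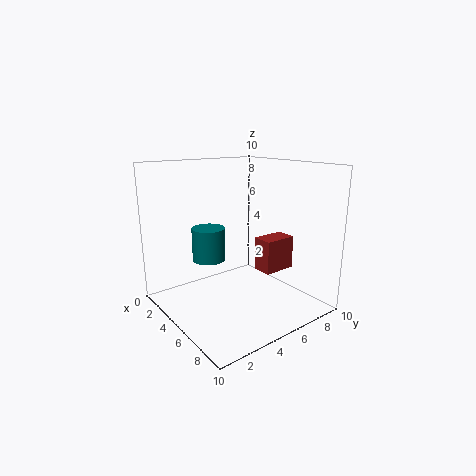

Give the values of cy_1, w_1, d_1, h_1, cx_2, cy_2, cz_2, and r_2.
cy_1 = 7; w_1 = 1.5; d_1 = 2.5; h_1 = 2.5; cx_2 = 6; cy_2 = 2; cz_2 = 4.5; r_2 = 1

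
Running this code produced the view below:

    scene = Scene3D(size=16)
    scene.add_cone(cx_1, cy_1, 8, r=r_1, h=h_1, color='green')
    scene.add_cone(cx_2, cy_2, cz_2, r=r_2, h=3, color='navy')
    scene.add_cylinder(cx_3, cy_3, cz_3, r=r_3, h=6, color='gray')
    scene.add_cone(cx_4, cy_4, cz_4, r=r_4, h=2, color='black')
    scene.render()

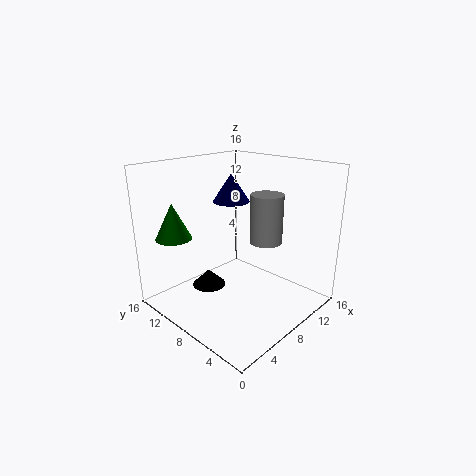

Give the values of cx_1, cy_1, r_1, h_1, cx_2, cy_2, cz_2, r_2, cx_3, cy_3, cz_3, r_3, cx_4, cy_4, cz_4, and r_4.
cx_1 = 3; cy_1 = 13; r_1 = 2; h_1 = 4; cx_2 = 8; cy_2 = 9; cz_2 = 12; r_2 = 2; cx_3 = 13; cy_3 = 8; cz_3 = 6; r_3 = 2; cx_4 = 7; cy_4 = 12; cz_4 = 1; r_4 = 2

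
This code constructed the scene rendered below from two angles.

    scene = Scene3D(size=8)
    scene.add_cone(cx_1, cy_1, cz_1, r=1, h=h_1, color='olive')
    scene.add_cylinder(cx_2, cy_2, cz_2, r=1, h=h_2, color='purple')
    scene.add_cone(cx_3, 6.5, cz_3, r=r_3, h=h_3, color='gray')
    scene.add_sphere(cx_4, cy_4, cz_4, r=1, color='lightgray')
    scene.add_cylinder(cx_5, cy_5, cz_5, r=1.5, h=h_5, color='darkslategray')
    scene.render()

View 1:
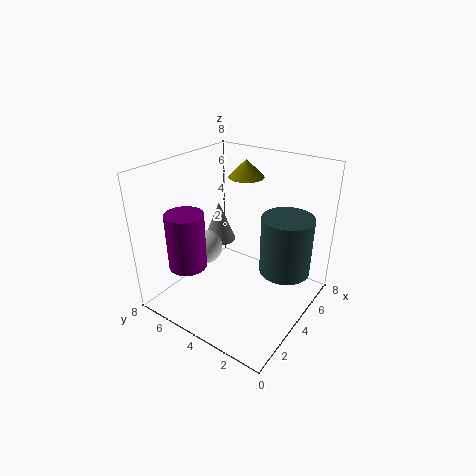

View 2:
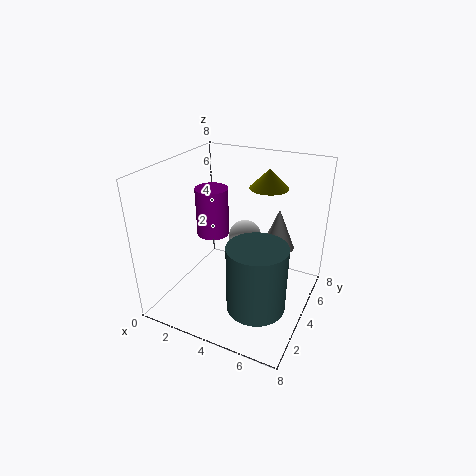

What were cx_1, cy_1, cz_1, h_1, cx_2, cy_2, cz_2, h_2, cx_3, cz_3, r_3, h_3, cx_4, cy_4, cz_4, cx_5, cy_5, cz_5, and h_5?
cx_1 = 5.5; cy_1 = 4.5; cz_1 = 7; h_1 = 1; cx_2 = 1.5; cy_2 = 5.5; cz_2 = 3; h_2 = 3; cx_3 = 5.5; cz_3 = 2.5; r_3 = 1; h_3 = 2.5; cx_4 = 3.5; cy_4 = 6; cz_4 = 3; cx_5 = 6; cy_5 = 2; cz_5 = 1.5; h_5 = 3.5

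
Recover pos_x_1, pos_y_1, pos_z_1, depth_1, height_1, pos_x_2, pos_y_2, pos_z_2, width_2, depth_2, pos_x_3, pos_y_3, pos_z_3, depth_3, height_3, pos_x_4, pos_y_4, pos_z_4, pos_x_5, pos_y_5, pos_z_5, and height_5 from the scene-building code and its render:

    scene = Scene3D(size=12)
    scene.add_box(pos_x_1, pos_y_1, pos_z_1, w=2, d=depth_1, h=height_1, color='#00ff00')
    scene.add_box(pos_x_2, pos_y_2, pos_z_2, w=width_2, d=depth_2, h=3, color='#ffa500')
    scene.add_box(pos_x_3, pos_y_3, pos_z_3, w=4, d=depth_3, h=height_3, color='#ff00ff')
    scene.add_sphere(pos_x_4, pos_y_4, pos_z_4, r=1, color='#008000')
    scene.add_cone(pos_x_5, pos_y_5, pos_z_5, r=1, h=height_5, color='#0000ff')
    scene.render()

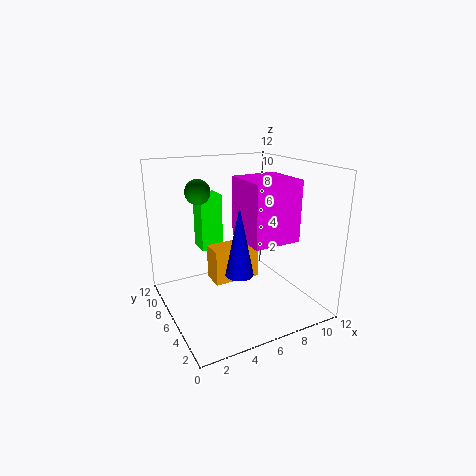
pos_x_1 = 4; pos_y_1 = 9; pos_z_1 = 4; depth_1 = 2; height_1 = 5; pos_x_2 = 4; pos_y_2 = 6; pos_z_2 = 2; width_2 = 4; depth_2 = 2; pos_x_3 = 6; pos_y_3 = 3; pos_z_3 = 6; depth_3 = 4; height_3 = 5; pos_x_4 = 3; pos_y_4 = 7; pos_z_4 = 10; pos_x_5 = 4; pos_y_5 = 2; pos_z_5 = 5; height_5 = 5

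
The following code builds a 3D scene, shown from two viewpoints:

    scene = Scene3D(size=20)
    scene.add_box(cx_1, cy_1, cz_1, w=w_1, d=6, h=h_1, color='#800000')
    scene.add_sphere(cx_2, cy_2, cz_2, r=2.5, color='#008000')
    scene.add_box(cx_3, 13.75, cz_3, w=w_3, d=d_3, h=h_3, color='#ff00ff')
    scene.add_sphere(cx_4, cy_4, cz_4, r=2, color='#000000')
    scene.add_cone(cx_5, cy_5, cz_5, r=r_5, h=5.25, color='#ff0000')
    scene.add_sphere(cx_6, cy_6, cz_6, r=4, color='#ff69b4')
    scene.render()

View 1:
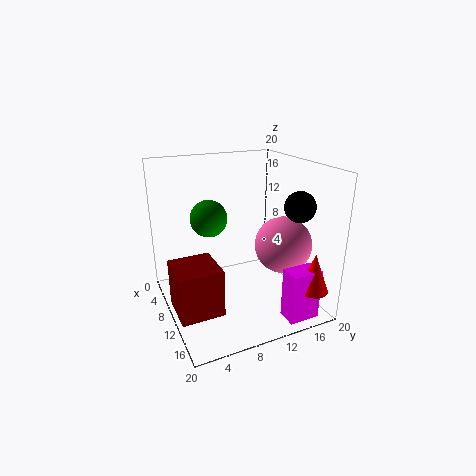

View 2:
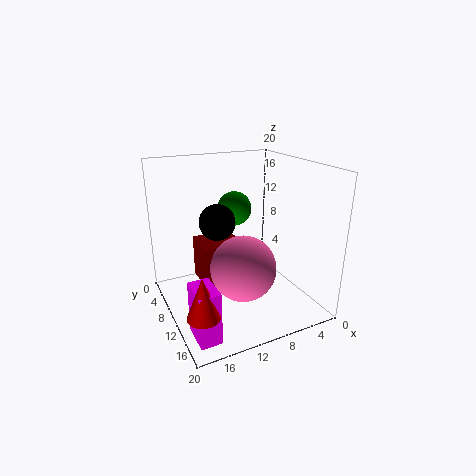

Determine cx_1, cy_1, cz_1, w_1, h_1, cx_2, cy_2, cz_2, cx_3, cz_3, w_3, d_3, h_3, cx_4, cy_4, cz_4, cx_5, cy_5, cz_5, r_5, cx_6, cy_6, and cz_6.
cx_1 = 7.25; cy_1 = 0.5; cz_1 = 0.5; w_1 = 6.25; h_1 = 6.75; cx_2 = 8.75; cy_2 = 6.25; cz_2 = 13; cx_3 = 16; cz_3 = 0.25; w_3 = 2.75; d_3 = 4.25; h_3 = 7; cx_4 = 15.5; cy_4 = 16; cz_4 = 15.25; cx_5 = 18; cy_5 = 17.25; cz_5 = 4.25; r_5 = 2; cx_6 = 12.25; cy_6 = 16; cz_6 = 8.75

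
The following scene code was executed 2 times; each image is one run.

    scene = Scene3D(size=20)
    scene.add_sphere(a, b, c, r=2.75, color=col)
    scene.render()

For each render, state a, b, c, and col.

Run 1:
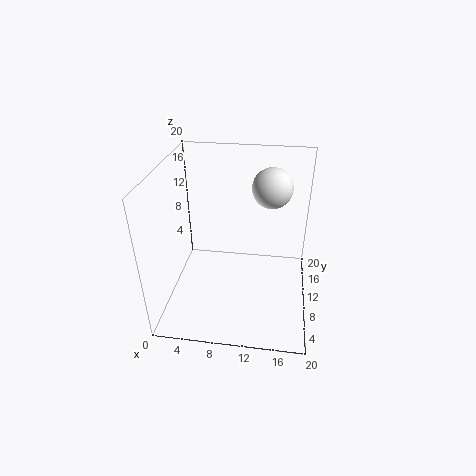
a = 14.25, b = 12.75, c = 16.5, col = 'white'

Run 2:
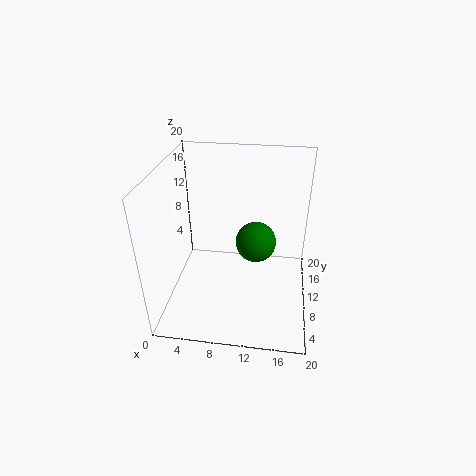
a = 12.5, b = 9.75, c = 9.75, col = 'green'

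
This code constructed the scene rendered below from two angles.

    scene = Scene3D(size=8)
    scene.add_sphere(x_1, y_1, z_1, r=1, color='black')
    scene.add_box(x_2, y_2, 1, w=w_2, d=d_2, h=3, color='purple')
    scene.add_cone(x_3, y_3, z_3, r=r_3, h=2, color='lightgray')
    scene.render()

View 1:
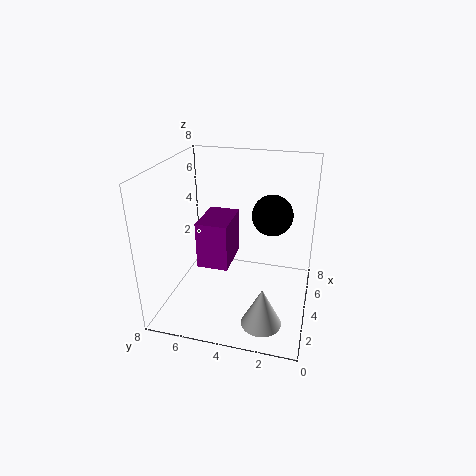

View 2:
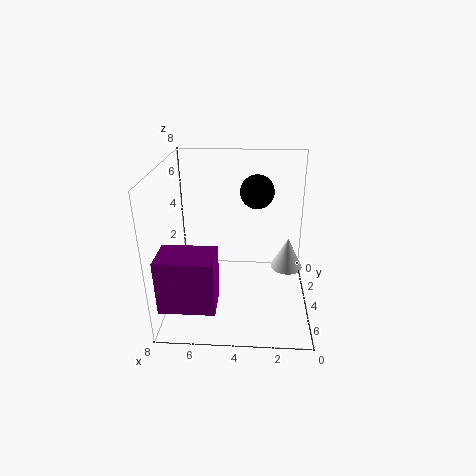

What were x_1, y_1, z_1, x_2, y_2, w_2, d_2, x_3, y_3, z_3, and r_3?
x_1 = 3, y_1 = 2, z_1 = 6, x_2 = 5, y_2 = 5, w_2 = 3, d_2 = 2, x_3 = 1, y_3 = 2, z_3 = 1, r_3 = 1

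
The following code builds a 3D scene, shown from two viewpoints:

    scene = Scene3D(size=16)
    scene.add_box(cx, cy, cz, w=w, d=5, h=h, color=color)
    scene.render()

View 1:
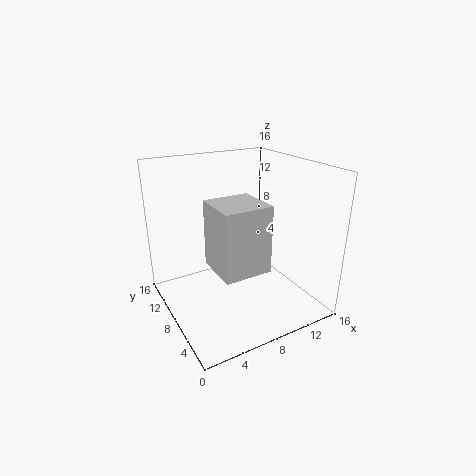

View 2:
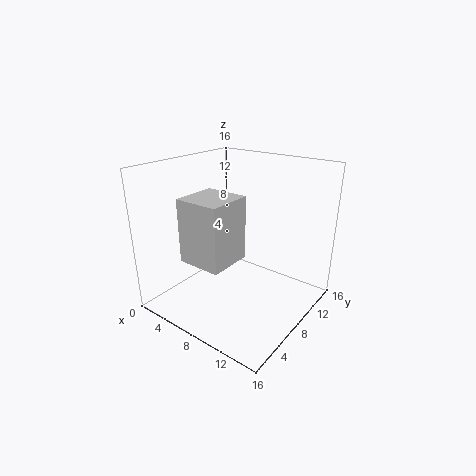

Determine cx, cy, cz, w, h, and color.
cx = 4, cy = 3, cz = 6, w = 5, h = 7, color = 'lightgray'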